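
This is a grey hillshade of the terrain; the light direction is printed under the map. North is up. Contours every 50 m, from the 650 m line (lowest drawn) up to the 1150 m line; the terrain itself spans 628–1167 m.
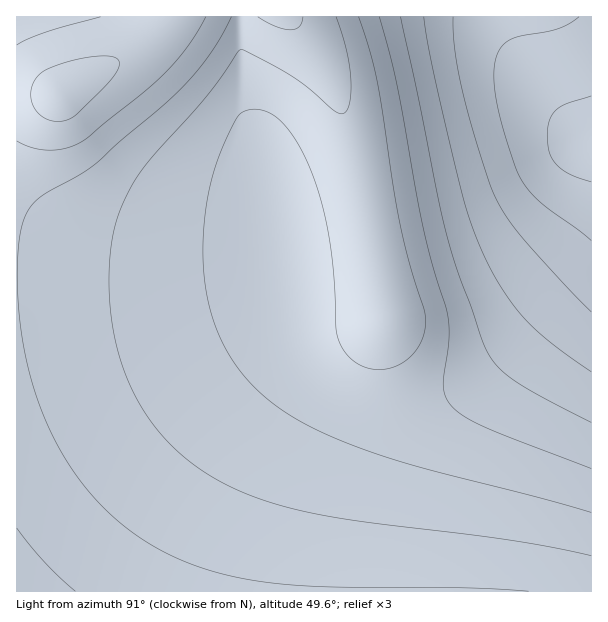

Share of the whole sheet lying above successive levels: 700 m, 94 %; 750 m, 86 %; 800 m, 64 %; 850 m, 39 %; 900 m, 22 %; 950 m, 17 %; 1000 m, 13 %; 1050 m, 9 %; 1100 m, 5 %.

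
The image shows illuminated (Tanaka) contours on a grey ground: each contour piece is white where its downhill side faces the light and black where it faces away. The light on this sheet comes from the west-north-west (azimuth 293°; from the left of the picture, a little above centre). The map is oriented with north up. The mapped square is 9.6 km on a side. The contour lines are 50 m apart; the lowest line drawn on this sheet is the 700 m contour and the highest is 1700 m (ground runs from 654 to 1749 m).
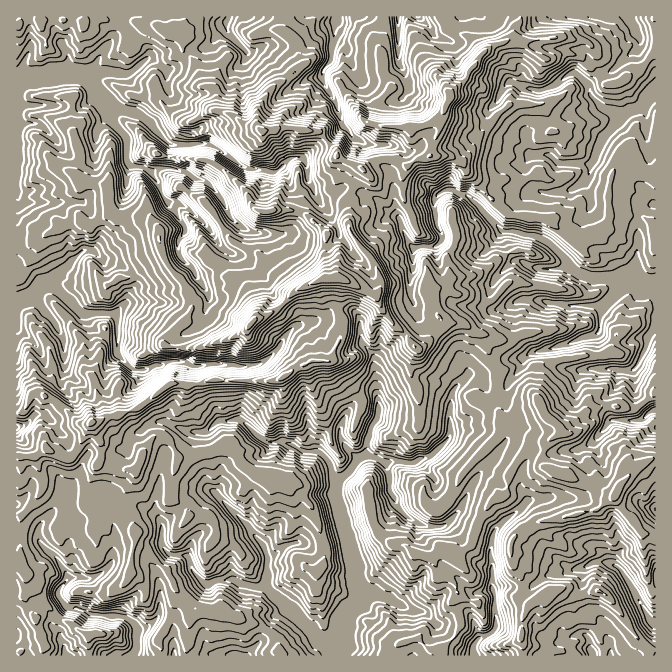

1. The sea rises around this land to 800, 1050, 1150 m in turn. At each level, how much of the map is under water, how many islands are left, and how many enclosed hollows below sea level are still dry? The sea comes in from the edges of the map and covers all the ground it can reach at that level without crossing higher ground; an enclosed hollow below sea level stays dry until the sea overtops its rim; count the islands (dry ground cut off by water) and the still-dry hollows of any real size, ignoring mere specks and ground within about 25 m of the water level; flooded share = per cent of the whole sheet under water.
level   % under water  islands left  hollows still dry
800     18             0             0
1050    64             1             0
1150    80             0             0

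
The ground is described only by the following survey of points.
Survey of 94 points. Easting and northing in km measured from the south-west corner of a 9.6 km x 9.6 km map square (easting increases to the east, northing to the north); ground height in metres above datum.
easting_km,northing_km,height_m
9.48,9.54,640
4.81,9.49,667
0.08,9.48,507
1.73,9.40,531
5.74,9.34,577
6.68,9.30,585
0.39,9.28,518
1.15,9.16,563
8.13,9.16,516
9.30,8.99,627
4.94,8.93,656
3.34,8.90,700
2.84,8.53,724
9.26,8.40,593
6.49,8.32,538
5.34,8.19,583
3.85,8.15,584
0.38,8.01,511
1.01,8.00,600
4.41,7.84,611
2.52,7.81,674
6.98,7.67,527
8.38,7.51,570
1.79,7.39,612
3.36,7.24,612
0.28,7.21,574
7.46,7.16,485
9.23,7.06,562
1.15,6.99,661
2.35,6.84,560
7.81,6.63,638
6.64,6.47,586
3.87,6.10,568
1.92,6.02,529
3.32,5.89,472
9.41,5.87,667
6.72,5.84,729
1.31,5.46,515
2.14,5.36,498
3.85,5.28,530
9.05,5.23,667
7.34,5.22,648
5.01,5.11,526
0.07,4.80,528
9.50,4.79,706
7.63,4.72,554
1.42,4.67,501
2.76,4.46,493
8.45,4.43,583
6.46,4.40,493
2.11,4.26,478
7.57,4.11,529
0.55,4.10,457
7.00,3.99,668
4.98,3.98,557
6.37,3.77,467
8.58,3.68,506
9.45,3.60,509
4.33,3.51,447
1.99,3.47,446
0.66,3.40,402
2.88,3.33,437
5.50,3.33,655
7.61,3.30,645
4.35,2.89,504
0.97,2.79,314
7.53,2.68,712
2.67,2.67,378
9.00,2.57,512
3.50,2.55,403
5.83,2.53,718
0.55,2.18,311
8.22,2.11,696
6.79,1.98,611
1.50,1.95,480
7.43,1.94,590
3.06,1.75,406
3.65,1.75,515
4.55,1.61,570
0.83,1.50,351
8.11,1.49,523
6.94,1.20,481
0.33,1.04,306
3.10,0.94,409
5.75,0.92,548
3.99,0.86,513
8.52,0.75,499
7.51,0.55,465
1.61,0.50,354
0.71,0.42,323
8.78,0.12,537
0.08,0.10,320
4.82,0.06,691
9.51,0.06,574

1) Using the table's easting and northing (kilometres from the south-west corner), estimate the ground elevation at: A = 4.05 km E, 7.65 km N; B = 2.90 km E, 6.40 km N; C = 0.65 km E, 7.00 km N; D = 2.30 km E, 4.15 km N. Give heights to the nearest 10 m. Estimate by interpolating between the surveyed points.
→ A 650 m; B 510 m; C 590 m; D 460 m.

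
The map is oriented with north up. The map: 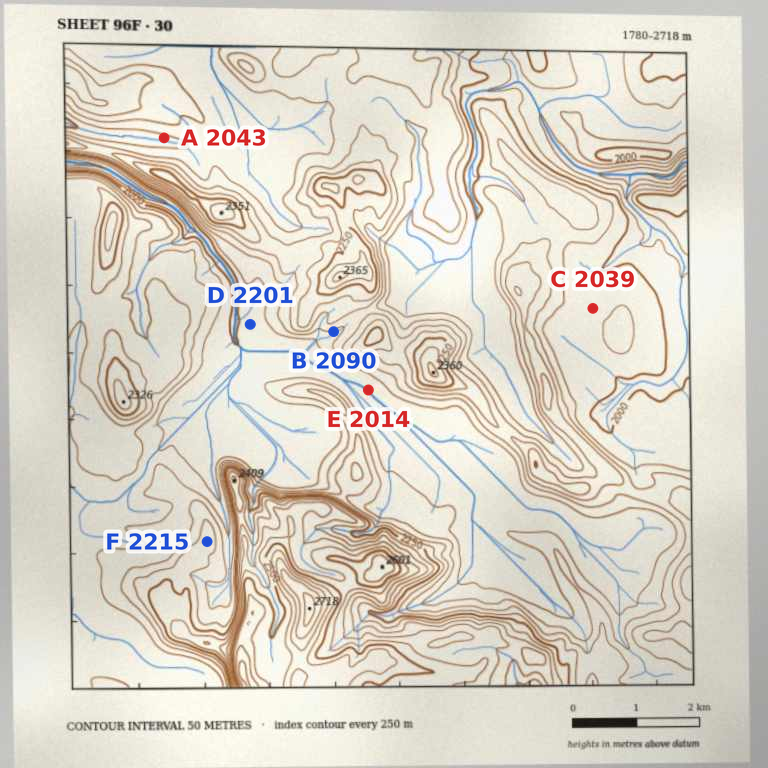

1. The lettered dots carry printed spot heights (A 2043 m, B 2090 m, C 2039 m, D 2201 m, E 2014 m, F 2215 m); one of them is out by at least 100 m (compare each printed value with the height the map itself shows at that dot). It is D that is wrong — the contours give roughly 2026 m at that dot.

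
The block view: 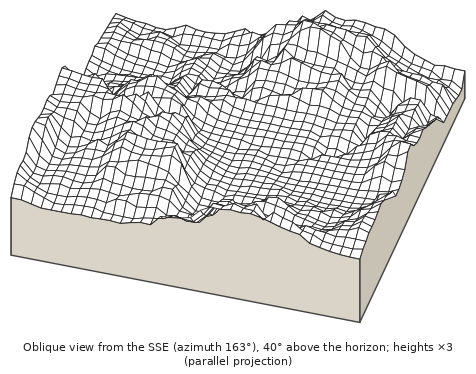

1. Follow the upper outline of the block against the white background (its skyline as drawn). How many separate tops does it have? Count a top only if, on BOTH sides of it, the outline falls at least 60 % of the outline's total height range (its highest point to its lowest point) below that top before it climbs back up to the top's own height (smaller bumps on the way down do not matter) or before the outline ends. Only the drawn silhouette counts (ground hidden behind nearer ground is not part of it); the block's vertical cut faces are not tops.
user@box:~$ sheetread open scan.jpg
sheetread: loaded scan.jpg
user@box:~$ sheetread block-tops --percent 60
0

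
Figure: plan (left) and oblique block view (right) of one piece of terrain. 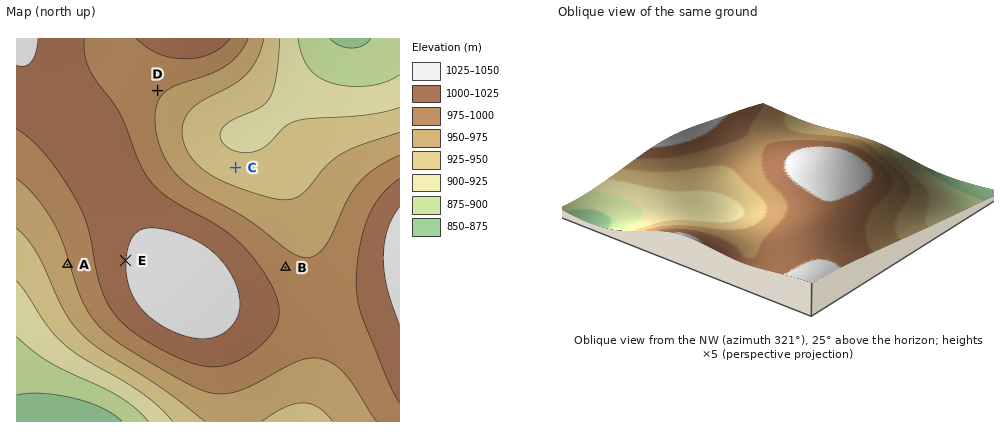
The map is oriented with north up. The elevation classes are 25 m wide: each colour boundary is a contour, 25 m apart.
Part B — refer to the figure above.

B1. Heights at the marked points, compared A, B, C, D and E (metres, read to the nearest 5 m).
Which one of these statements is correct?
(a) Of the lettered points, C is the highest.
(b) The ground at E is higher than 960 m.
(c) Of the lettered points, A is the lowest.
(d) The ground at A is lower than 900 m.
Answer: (b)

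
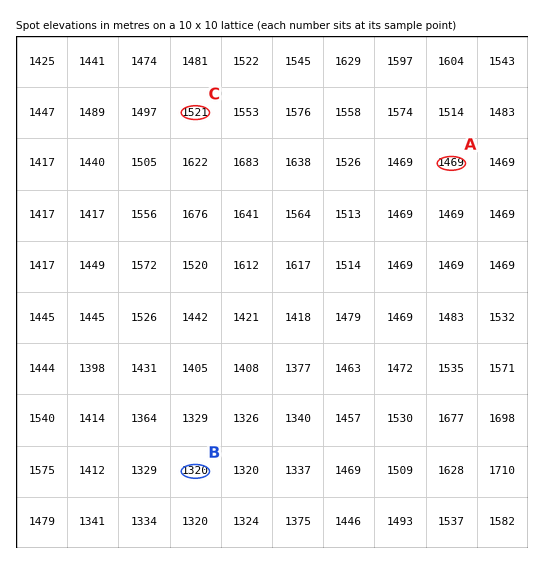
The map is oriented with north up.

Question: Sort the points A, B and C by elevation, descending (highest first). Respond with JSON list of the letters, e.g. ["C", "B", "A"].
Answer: ["C", "A", "B"]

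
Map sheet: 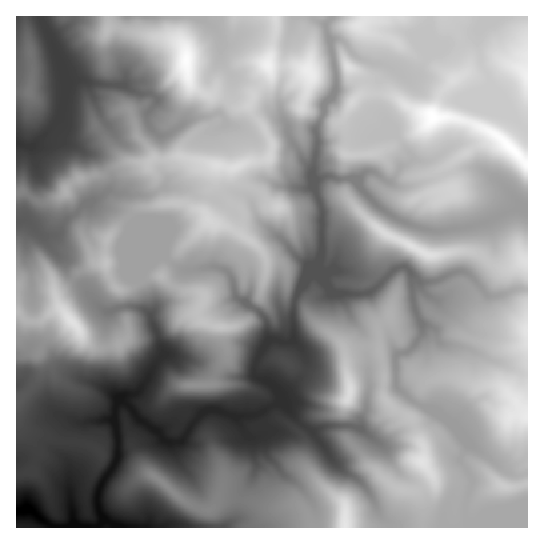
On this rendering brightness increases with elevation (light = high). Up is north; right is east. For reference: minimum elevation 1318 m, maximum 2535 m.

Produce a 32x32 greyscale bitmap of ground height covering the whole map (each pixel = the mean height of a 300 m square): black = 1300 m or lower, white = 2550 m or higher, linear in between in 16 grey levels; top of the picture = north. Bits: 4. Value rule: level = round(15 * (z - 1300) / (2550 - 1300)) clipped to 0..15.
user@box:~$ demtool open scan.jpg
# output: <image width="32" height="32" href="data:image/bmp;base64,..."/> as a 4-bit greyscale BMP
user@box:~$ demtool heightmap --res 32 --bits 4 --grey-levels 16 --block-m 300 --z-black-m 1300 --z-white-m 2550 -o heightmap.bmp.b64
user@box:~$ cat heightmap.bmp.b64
<image width="32" height="32" href="data:image/bmp;base64,Qk12AgAAAAAAAHYAAAAoAAAAIAAAACAAAAABAAQAAAAAAAACAAATCwAAEwsAABAAAAAAAAAAAAAAABEREQAiIiIAMzMzAERERABVVVUAZmZmAHd3dwCIiIgAmZmZAKqqqgC7u7sAzMzMAN3d3QDu7u4A////ABEhISIjRmZ3iZrbmaqqqqoSMiJERXeHeImaypq7qqqqIzIyVWh2d3d4mqibu7qru0QzMjZ2RndmaJdoqry6q6pEM0QlQ0VlRWd1aZnNuqqrRERDIzI0VDNFRYh5vKqavERDMiIjMzMzRFZ3mrupm91UREMiNDMzMzNYuaupmqzdVVVDIjVndUQ0WMuqmqq83VZlREM1Z4dDRFa6qqq7vMx3d3d1M0aIVERHuqmaqqu8iJq5qFRomWREWKqqmZqrvaqsuJhXmrqFVImZqpiaq72qzJeHWKuph2aHeaqImaq8mrqImHmrqIl2ZVZ5iImZq5qpiqmqqqial1VmaHeJmruJiKupqpmZq5dVZneLuqvNd2eqqZqqqruXZmeazLu7vGZomqmZq8u5mXZ5zKmZmqtmd4iaqrzLurl2i6maqqmZd5l4iau7u7u5eKmKvMy6mXWKmImqu8u6l2eYmrvMuppUV4iau7zdy6hoqZqru7q9REVXmbvLu8y4ebu7u7zM7kREZ3mJq7u8qYm7u83M3uxVRGeJiZqru5qau7vO7t3MZkRniHiru8usuby83dzMzHZEVmZ6zMvMvNqszLvMzM1mRFdni+y7zc3bvLu7zMzdZkRoeKztu83M2ru7u7zM3WVGiprN3Lu8y7q8zMu8vM1UVoqqq7qrvMuqzdzLzLvM"/>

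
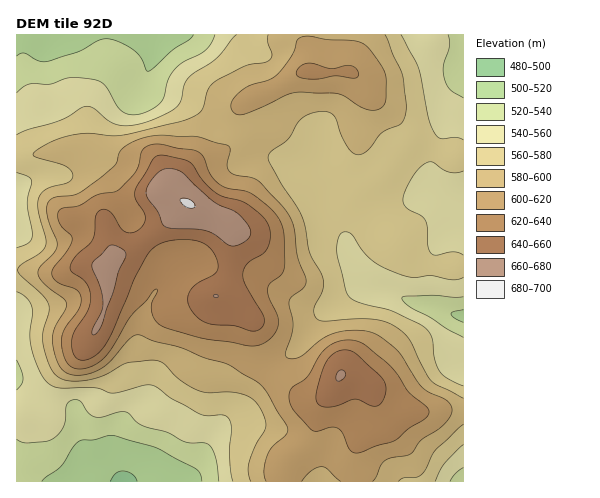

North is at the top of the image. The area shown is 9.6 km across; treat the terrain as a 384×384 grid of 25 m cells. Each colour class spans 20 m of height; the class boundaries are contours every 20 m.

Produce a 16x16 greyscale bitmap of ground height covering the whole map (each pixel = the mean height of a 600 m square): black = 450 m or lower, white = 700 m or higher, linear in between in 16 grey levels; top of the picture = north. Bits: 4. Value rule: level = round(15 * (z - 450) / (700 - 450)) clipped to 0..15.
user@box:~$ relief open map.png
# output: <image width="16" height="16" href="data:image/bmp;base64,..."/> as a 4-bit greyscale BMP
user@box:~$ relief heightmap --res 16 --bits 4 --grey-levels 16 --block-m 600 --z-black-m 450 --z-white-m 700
<image width="16" height="16" href="data:image/bmp;base64,Qk32AAAAAAAAAHYAAAAoAAAAEAAAABAAAAABAAQAAAAAAIAAAAATCwAAEwsAABAAAAAAAAAAAAAAABEREQAiIiIAMzMzAERERABVVVUAZmZmAHd3dwCIiIgAmZmZAKqqqgC7u7sAzMzMAN3d3QDu7u4A////AFRDNEaKmZmGZURFZomqqphmVmZ3ibu7qWd3d4iavMuXabmImamsuYZ5y5q7uomYdXm8q8y6h2ZVis26vLqHZ3d5vMu8yod3dnq7vd3Kd3d2eJrNyqh3d2Z4iay5h3eHd3eHiZmYeIh2ZmZWiZmImHZVVUV4iaqodURERFd4mZhl"/>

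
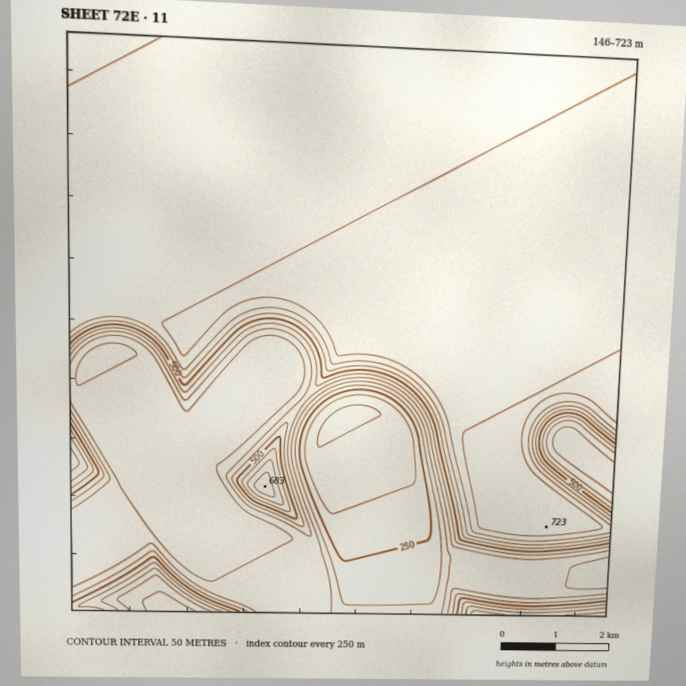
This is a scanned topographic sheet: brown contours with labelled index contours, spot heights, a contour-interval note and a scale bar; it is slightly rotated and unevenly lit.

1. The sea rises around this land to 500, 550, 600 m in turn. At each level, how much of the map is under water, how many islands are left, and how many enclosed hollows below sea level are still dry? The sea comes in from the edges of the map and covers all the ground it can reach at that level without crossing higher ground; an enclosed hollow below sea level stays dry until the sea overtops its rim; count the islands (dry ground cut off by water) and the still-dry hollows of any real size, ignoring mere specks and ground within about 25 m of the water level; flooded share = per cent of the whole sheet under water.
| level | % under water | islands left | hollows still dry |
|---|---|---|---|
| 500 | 34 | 1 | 0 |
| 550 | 37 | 1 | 0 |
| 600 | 40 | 1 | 0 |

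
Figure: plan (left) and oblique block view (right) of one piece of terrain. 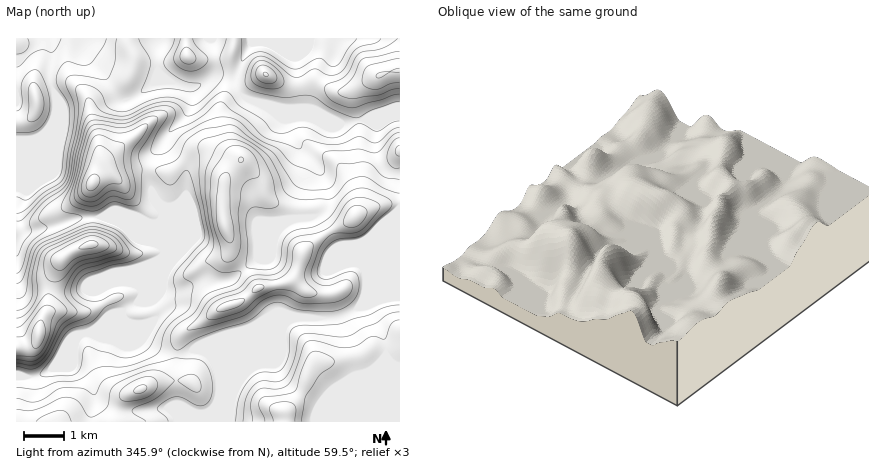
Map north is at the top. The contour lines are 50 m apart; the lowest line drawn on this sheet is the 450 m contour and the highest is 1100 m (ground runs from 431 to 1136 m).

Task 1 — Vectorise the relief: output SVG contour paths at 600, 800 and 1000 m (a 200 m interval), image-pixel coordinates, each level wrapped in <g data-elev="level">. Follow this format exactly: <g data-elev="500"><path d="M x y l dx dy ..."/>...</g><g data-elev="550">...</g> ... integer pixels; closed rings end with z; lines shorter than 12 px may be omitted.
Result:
<g data-elev="600"><path d="M180 38l-6 18 0 4 6 8 10 3 12-3 4-4 2-4-2-4-10-11-3-7"/><path d="M226 38l-6 20 3 14-1 6-14 17-14 10-4 0-14-7-12-1-16 4-20 10-10 0-10-4-6-13-6-6-10-3-8 1-2 4 3 16-1 12-12 62-6 7-18 12-18 20-8 2"/><path d="M357 38l-9 10-8 14-4 4-6 0-8-7-4-1-18 10-4 1-8-2-18-12-8-3-8 1-13 8 0-23"/></g><g data-elev="800"><path d="M87 210l11 0 16-8 18 4 4 0 3-2 2-6 1-28-3-12 0-4 17-30 2-4-2-3-8 0-24 10-26-3-6 1-2 3-8 23-12 47 0 5 4 3z"/><path d="M399 180l-15-3-11-11-7-4-26 1-3 3-2 14-4 8-11 2-16-1-11-5-20-32-23-14-14-11-8-2-24 4-16 11-12 20-17 6-3 4 0 2 4 6 10 7 4-2 10-12 4 0 11 35 6 30-3 6-27 32-2 6 3 10 0 18-15 18-14 24-11 6-12 2-36-11-4 3-3 16-5 8-6 2-24 1-6-3 28-43 6-3 18-6 14-15 12-6 5-3-1-4-6-1-16 8-10 0-9-3-5-8 2-9 8-7 24-9 20-4 12-7 0-2-10-7-12-12-8-5-16-5-8 0-48 21-4 4-3 8-7 38-4 3-6 2"/><path d="M400 138l-4 1-5 5-3 6-1 8 1 4 4 5 4 1 4 0"/><path d="M265 76l3 0 0-2-4-2-1 2z"/><path d="M400 58l-32 8-4 4-2 10 3 6 9 3 6-1 12-5 8 0"/></g><g data-elev="1000"><path d="M71 422l-3-9-8-3-16 6-8 6"/><path d="M122 400l14 1 14-5 7-8 1-4-2-4-4-3-4-1-17 6-11 10-1 4z"/><path d="M16 356l18 1 8-6 7-15 3-16 3-8-1-4-6-3-6 2-10 13-8 15-2 2-6 0"/><path d="M209 320l9-1 22-7 18-14 18-8 14 1 16 6 10-1 1-2-1-2-9-10-2-6 1-6 6-18 0-9-8-1-8 3-3 5-3 18-8 9-8 3-20 0-14 12-18 6-8 4-5 6-2 6 0 4z"/><path d="M400 320l-8 4-8 15-12-2-20 10-12 0-26-6-8 1-3 4-10 32-5 6-10 5-16-1-8 6-3 10 1 18"/><path d="M59 270l5-1 14-11 28-8 3-2 0-4-8-6-10-2-7 2-16 8-14 7-3 5 1 8z"/><path d="M228 242l5 0 1-8-4-24 0-32-1-4-3-1-5 3-3 4-2 36 4 15 4 7z"/><path d="M350 228l8-2 6-6 3-8-3-4-9-2-4 2-3 3-5 13 3 2z"/><path d="M89 190l5-1 5-5 1-6-4-3-4 0-4 5-2 6z"/><path d="M240 162l4-2-2-3-4 2z"/></g>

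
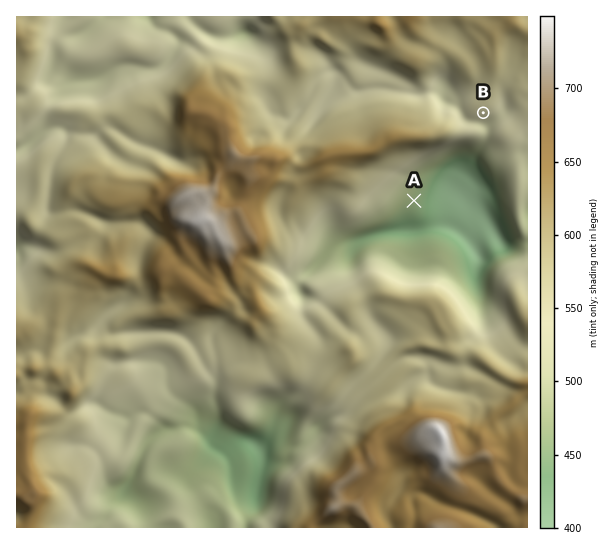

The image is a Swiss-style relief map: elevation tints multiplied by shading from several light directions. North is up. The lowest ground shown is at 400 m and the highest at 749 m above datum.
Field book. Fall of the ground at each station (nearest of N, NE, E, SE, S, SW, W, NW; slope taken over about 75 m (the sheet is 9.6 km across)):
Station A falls SE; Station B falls S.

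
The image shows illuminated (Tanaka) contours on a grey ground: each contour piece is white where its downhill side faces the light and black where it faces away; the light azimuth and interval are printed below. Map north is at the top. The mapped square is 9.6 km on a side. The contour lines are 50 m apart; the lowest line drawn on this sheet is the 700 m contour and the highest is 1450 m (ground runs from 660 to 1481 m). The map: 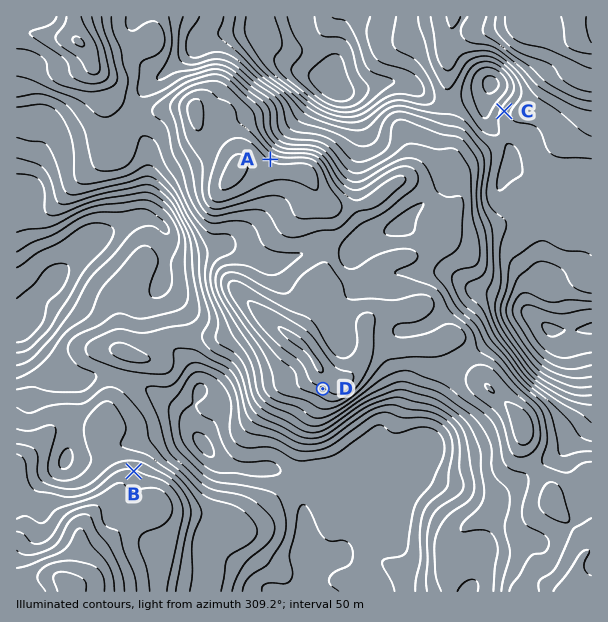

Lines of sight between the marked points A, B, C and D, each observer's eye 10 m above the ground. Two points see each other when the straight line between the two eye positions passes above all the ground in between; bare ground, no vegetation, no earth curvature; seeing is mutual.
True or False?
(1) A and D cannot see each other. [True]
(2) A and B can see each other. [False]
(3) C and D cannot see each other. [True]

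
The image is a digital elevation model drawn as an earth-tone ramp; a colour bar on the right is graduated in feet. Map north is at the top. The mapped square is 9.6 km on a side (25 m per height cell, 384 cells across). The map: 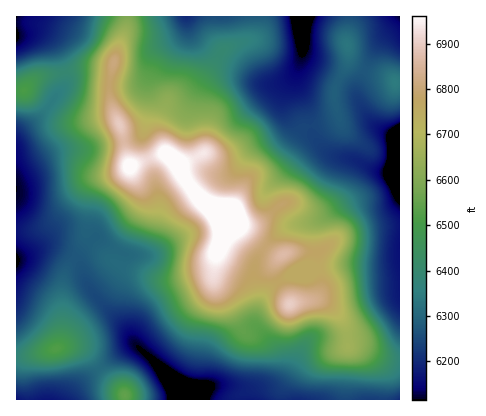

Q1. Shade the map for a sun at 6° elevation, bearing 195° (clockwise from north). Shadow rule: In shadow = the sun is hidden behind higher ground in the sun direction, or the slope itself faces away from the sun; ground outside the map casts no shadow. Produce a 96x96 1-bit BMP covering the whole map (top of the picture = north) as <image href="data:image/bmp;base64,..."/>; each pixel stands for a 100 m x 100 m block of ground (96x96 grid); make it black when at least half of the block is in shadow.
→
<image width="96" height="96" href="data:image/bmp;base64,Qk2+BAAAAAAAAD4AAAAoAAAAYAAAAGAAAAABAAEAAAAAAIAEAAATCwAAEwsAAAIAAAAAAAAA////AAAAAAAAAAAAAAAAAAAAAAAAAAAAAAAAAAAAAAAAAAAAAAAAAAAAAAAAAAAP4AAAAAAAAAAAAAA/4AAAAAAAAAAAAAB/4AAAAAAAAAAAAAB/4AAAAAAAAAAAAAB/4AAAAAAAAAAAAAB/wAAAAAAAAAAAAAA/wAAAAAAAAAAAAAA/wAAAAAAAAAAAAAAfgAAAAAAAAAAAAAAfAAAAAAAAAAAAAAAPAAAAAAAAAAAAAAAAAAAAAAAAAAAAAAAAAAAAAAAAAAAAAAAAAAAAAAAAABgAAAAAAAAAAAAAAHgAAAAAAAAAAAAAAPgAAAAAAAAAAAAAAfwAAAAAAAAAAAAAA/gAAAAAAAAAAAAAA/gAAAAAAAAAAAAAB/gAAAAAAAAAAAAAA/gAAAAAAAAAAAAAA/gAAAAAAAAAAAAAA/AAAAAAAAAAAAAAAeAAAAAAAAAAAAAAAIAAAAAAAAAAAAAAAAAAAAAAAAAAAAAAAAAAAAAAAAAAAAAAAAAAAAAAAAAAAAAAAAAAAAAAAAAAAAAAAAAAAAAAAAAAAAAAAAAAAAAAAAAAAAAAAAAAAAAAAAAAAAAAAAAAAAAAAAAAAAAAAAAAAAAAAAAAAAAAAAAAAAAAAAAAAAAAAAAAAAAAAAAAAB8AAAAAAAAAAAAAAB8AAAAAAAAAAAAAAB8AAAAAAAAAAAAAAAYD8AAAAAAAAAAAAAAD/AAAAAAAAAAAAAAB/gAAAAAAAAAAAAAB/gAAAAAAAAAAOAAA/gAAAAAAAAAAOAAA/gAAAAAAAAAOOAAAfAAAAAAAAAA/kAAAPAAAAAAAAAB/gAB/OAAAAAAAAAD/gD//gAAAAAAAAAD/gH//gAAAAAAAAAB/AD//wAAAAAAAAAAfAD//wAAAAAAAAAACAB//gAAAAAAAAAAAAB//gAAAAAAAAAAAAB//AAAAAAAAAAAAD//+AAAAAAAAAAAAH//8AAAAAAAAAAAAH//4AAAAAAAGAAAAD//wAAAAAAAHAeAAD//wAAAAAAAHA/j8D//gAAAAAAADD//+B/vAAAAAAAAAD//+A/AAAAAAAAAAD//+A+AAAAAAAAAAD///H+AAAAAAAAAAD///f8AAAAAAAAAAD////8AAAAAAAAAYB/v+f4AAAAAAAAA8B/D4f4AAAAAAAAA8AcAgfgAAAAAAAAA8AAAAPgAAAAAAAAA8AAAAPAAAAAAAAAA8AAAPHAAAAAAAAAAcAAAPAAAAAAAAAAAIAAAGAAAAAAAAAAAAAAAAAAAAAAAAAAAAAAAAAAAAAAAAAAAAAAAAAAAAAADAAAAAAAAAAAAAAAD4AAAAAAAAAAAAAAD/AAAAAAAAAAAAAAD/gAAAAAAAAAAAAAD/wAAAAAAAAAAAAAB/gAAAAAAAAAAAAAB/gAAAAAAAAAAAAAAeAAAAAAAAAAAAAAAAAAAAAAAAAAAAAAAAAAAAAAAAAAAAAAAAAAAAAAAAAAAAAAAAAAAAAAAAAAAAAAAAAAAAAAAAAAAAAAAAAAAAAAAAAAAAAAAAAAAAAAAAAAAAAAA="/>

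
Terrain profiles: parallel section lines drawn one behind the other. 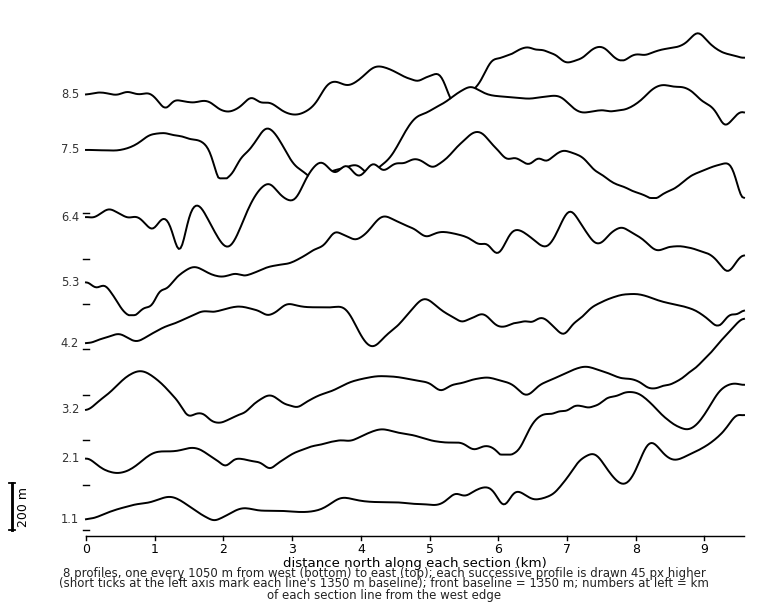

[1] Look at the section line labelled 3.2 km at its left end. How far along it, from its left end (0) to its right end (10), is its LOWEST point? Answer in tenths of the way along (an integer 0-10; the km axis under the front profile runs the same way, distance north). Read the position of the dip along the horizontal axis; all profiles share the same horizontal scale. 2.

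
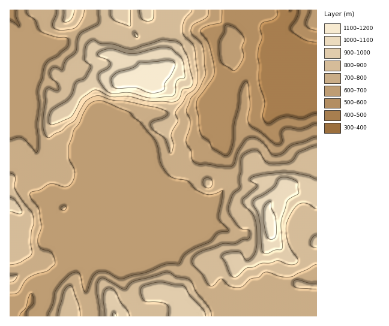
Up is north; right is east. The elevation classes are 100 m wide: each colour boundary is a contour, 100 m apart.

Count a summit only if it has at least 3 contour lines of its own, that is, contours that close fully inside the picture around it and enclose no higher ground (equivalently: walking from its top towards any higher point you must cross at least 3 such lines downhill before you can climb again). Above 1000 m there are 1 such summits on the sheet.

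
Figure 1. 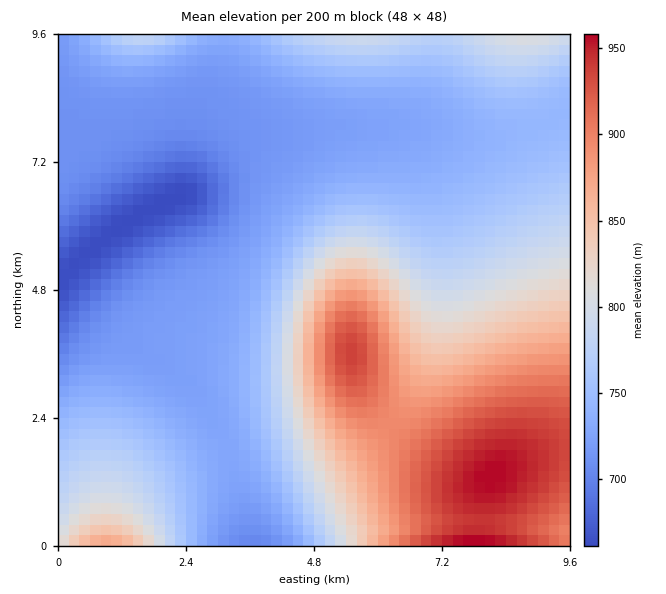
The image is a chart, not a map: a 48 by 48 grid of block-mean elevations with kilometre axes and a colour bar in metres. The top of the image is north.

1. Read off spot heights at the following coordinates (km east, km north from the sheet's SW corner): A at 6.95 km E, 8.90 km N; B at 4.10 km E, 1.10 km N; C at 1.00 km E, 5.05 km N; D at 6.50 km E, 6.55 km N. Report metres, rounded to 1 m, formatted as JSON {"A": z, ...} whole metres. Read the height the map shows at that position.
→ {"A": 746, "B": 742, "C": 688, "D": 744}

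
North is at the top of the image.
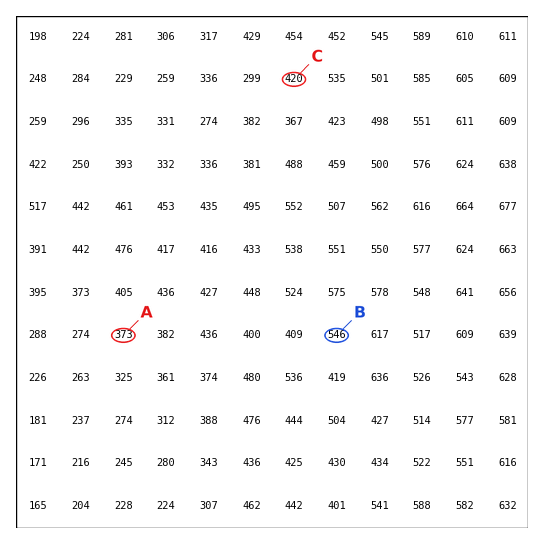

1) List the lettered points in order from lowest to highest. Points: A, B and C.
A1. A C B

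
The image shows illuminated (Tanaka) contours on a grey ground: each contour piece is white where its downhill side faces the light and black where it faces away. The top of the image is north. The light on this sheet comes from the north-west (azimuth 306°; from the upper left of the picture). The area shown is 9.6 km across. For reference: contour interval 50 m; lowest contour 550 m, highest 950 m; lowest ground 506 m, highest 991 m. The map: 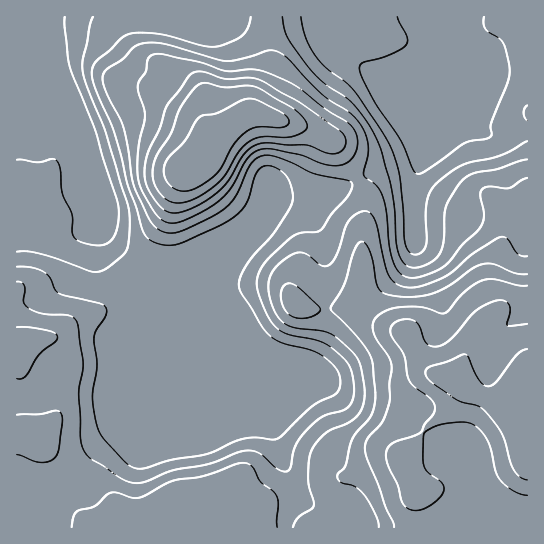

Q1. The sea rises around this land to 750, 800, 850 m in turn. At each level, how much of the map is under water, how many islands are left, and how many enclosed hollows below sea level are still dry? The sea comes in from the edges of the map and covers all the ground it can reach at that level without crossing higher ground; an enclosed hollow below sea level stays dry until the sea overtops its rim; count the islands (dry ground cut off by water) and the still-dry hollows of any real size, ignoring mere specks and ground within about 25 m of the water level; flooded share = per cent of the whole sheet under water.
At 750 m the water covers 65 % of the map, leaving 1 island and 0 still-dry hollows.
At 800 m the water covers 78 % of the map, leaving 1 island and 0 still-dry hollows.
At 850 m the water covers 83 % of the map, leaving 1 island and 0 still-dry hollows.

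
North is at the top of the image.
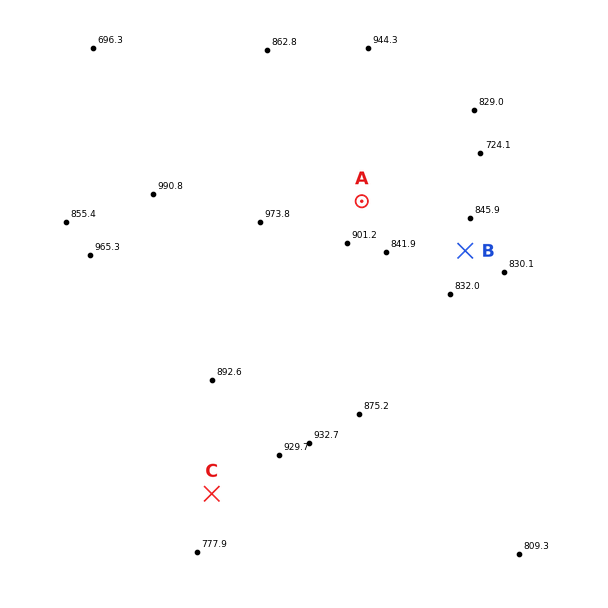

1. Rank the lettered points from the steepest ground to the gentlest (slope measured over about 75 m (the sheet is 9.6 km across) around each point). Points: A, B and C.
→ A C B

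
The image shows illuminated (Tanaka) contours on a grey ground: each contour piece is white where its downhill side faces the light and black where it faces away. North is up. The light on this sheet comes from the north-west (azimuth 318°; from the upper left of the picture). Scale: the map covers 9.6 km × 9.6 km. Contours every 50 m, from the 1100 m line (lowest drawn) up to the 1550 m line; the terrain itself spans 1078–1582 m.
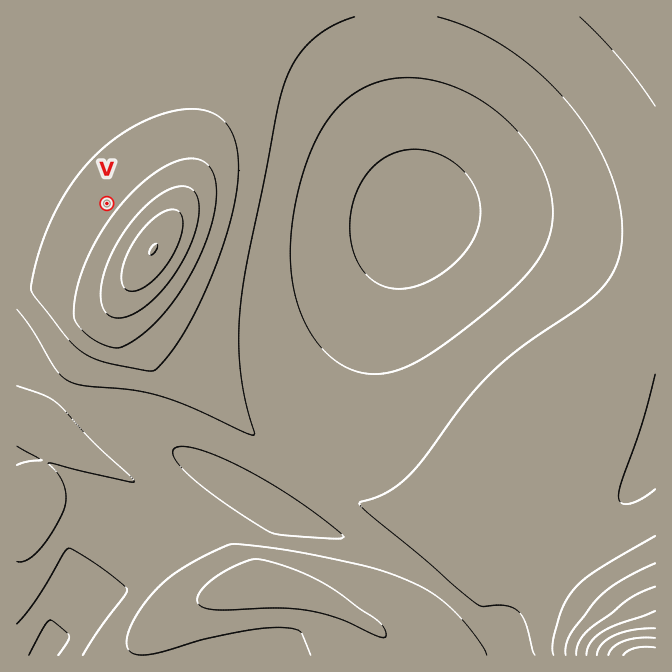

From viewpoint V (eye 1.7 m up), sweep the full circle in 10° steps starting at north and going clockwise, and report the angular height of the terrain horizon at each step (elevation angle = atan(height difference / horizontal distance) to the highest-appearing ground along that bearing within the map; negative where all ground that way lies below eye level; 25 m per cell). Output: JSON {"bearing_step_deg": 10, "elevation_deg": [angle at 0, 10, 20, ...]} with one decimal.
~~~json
{"bearing_step_deg": 10, "elevation_deg": [-0.8, -0.9, -0.9, -0.9, -0.4, 0.6, 1.7, 3.1, 4.7, 6.5, 8.1, 9.4, 10.3, 10.6, 10.3, 9.4, 7.9, 6.1, 4.2, 2.5, 1.3, 0.2, -0.7, -1.3, -1.6, -1.7, -1.9, -1.9, -1.9, -1.9, -1.7, -1.5, -1.3, -1.0, -0.7, -0.7]}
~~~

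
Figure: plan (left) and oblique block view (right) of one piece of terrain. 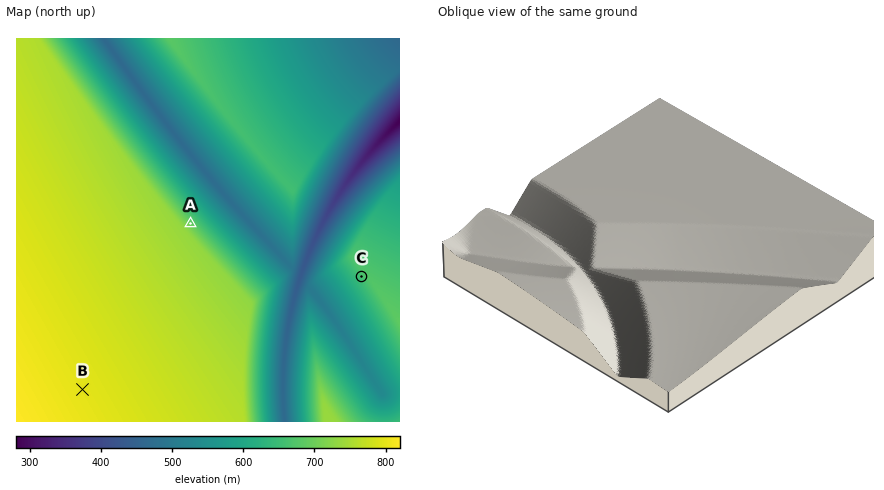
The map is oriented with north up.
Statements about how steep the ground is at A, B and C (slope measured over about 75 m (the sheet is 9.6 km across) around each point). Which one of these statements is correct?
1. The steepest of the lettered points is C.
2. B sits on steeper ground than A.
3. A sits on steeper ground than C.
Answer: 3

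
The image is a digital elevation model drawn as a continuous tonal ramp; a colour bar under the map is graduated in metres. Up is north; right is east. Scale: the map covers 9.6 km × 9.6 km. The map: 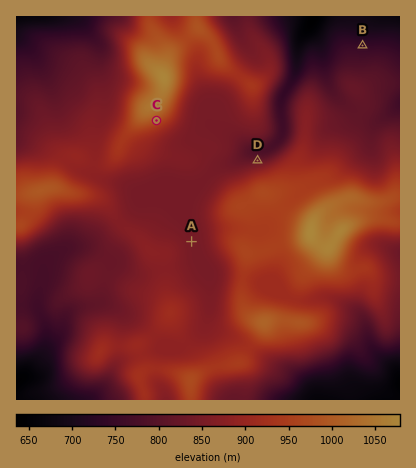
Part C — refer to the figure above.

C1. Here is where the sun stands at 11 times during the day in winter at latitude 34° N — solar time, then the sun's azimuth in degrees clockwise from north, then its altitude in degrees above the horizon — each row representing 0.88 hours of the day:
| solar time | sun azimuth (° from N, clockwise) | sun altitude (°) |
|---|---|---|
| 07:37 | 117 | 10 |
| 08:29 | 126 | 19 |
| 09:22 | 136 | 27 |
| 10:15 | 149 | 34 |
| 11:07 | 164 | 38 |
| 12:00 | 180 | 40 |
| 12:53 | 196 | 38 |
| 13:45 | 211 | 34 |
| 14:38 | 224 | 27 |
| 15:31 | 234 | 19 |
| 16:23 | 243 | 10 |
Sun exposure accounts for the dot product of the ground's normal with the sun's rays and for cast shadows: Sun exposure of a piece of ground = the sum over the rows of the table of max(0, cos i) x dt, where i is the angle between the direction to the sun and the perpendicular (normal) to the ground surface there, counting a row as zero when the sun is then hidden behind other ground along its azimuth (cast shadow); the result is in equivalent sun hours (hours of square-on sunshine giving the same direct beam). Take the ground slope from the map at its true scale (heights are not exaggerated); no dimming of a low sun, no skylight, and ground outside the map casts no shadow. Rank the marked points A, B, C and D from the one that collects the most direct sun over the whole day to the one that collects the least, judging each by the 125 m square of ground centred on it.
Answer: C > A > B > D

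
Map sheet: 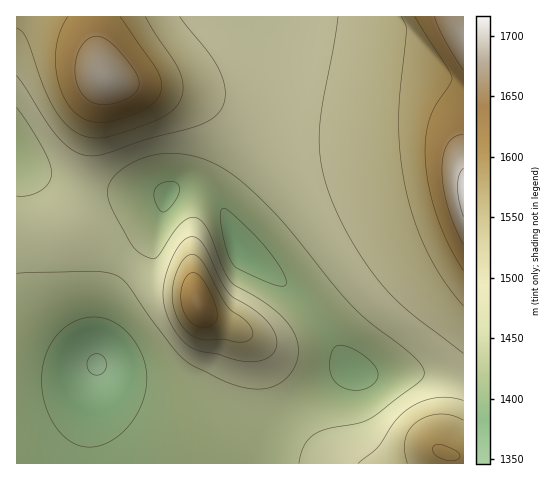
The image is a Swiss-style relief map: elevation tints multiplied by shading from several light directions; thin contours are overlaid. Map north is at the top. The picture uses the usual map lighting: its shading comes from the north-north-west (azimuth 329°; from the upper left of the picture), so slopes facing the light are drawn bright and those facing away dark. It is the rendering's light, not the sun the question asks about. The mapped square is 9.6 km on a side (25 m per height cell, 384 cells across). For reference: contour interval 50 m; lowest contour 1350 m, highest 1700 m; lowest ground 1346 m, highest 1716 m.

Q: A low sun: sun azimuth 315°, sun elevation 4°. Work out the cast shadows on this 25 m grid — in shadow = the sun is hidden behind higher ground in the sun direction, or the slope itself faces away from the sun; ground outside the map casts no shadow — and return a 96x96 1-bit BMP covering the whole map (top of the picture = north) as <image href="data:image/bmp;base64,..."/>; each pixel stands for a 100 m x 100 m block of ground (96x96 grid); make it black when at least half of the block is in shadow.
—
<image width="96" height="96" href="data:image/bmp;base64,Qk2+BAAAAAAAAD4AAAAoAAAAYAAAAGAAAAABAAEAAAAAAIAEAAATCwAAEwsAAAIAAAAAAAAA////AAAAAAAAAAAAAAAAAAAAAAAAAAAAAAAAAAAAAAAAAAAAAAAAAAAAAAAAAAAAAAAAAAAAAAAAAAAAAAAAAAAAAAAAAAAAAAAAAAAAAAAAAAAAAAAAAAAAAAAAAAAAAAAAAAAAAAAAAAAAAAAAAAAAAAAAAAAAAAAAAAAAAAAAAAAAAAAAAAAAAAAAAAAAAAAAAAAAAAAAAAAAAAAAeAAAAAAAAAAAAAAB/AAAAAAAAAAAAAAH/gAAAAAAAAAAAAAf/wAAAAAAAAAAAAA//wAAAAAAAAAAAAD//4AAAAAAAAAAAAP//wAAAAAAAAAAAAf//wAAAAAAAAAAAB///wAAAAAAAAAAAH///gAAAAAAAAAAAP///AAAAAAAAAAAAf//+AAAAAAAAAAAA///8AAAAAAAAAAAA///4AAAAAAAAAAAA///gAAAAAAAAAAAA/8AAAAAAAAAAAAAA/4AAAAAAAAAAAAAAf4AAAAAAAAAAAAAAfwAAAAAAAAAAAAAAfwAAAAAAAAAAAAAAPwAAAAAAAAAAAAAAPwAAAAAAAAAAAAAAPwAAAAAAAAAAAAAAH4AAAAAAAAAAAAAAH4AAAAAAAAAAAAAAH4AAAAAAAAAAAAAAH8AAAAAAAAAAAAAAH8AAAAAAAAAAAAAAH8AAAAAAAAAAAAAAH8AAAAAAAAAAAAAAH8AAAAAAAAAAAAAAH8AAAAAAAAAAAAAAH4AAAAAAAAAAAAAAH4AAAAAAAAAAAAAAH4AAAAAAAAAAAAAAHwAAAAAAAAAAAAAAHwAAAAAAAAAAAAAAHgAAAAAAAAAAAAAAD4AAAAAAAAAAAAAAB8AAAAAAAAAAAAAAB8AAAAAAAAAAAAAAD8AAAAAAAAAAAABwP8AAAAAAAAAAAAH//8AAAAAAAAAAAAf//8AAAAAAAAAAAA///8AAAAAAAAAAAD///8AAAAAAAAAAAP///4AAAAAAAAAAAf///4AAAAAAAAAAA////4AAAAAAAAAAB////wAAAAAAAAAAD////wAAAAAAAAAAH////wAAAAAAAAAAP////gAAAAAAAAAAP////gAAAAAAAAAAf////AAAAAAAAAAAf////AAAAAAAAAAAf///+AAAAAAAAAAAf///+AAAAAAAAAAAf///8AAAAAAAAAAAf///8AAAAAAAAAAAP///4AAAAAAAAAAAP///wAAAAAAAAAAAH///wAAAAAAAAAAAD///gAAAAAAAAAAAB///AAAAAAAAAAAAA//+AAAAAAAAAAAAAP/8AAAAAAAAAAAAAB/4AAAAAAAAAAAAAAHwAAAAAAAAAAAAAAAAAAAAAAAAAAAAAAAAAAAAAAAAAAAAAAAAAAAAAAAAAAAAAAAAAAAAAAAAAAAAAAAAAAAAAAAAAAAAAAAAAAAAAAAAAAAAAAAAAAAAAAAAAAAAAAAAAAAAAAAAAAAAAAAAAAAAAAAAAAAAAAAAAAAAAAAAAAAAAAAAAAAAAAAAAAAAAAAAAAAAAAAAAAAAAAAAAAAAAAAAAAAAAAAAAAAAAAAAAA="/>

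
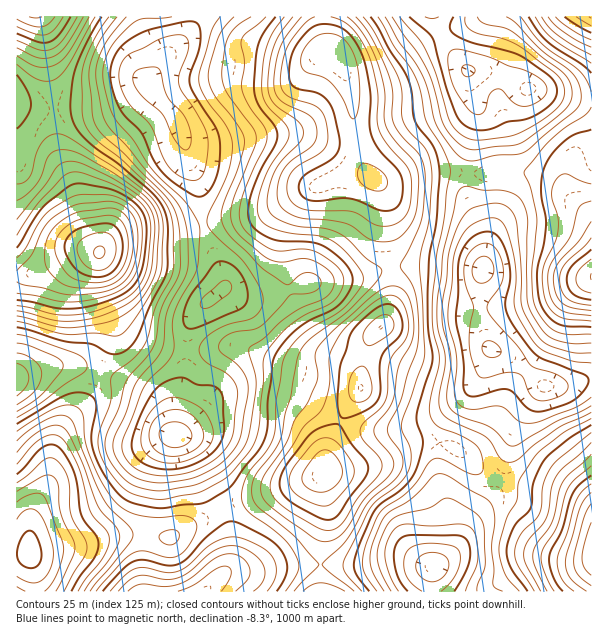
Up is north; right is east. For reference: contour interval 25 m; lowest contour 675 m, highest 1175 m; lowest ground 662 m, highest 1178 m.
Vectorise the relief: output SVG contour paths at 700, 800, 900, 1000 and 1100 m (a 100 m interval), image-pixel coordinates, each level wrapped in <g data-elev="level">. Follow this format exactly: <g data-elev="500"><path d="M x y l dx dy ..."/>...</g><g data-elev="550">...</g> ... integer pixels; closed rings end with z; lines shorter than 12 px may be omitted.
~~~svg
<g data-elev="700"><path d="M428 581l-6-3-5-6-1-6 1-6 5-5 6-2 9 0 7 2 3 3 2 5-3 10-9 8z"/><path d="M170 456l-10-3-7-6-4-9 1-9 4-9 8-7 9-3 11 0 9 4 7 8 5 9 0 9-5 7-7 5-11 4z"/><path d="M489 357l-5-3-2-6 1-5 5-2 8 3 5 7-3 5z"/><path d="M479 283l-6-7 0-10 6-8 7-1 6 6 1 10-5 8-5 2z"/><path d="M183 149l-9-10-12-25-18-16-9-11-2-10 4-7 16-3 5 1 2 3 7 25 16 18 6 14 2 9 0 7-3 5z"/><path d="M465 76l-3-4 1-6 5-1 6 3 1 3-1 3-4 2z"/></g><g data-elev="800"><path d="M128 591l6-4 7-3 24 3 15-3 12-7 23-19 7-3 8-1 7 1 6 3 5 6 2 6-2 9-12 12"/><path d="M391 591l-10-19-4-15 2-14 8-18 5-5 6-4 30-8 15-9 4-1 8 2 19 12 6 6 3 6 2 40-7 20-1 7"/><path d="M591 406l-12 6-23 10-37 22-6 2-6-2-16-16-31-12-7-4-4-5-2-12 4-38-8-31-1-23 8-55 9-24 9-13 9-5 18-3 9 2 7 5 4 6 2 8 4 45 0 33 6 16 12 19 9 8 25 8 18 0"/><path d="M17 353l9 2 8 5 6 6 2 8-2 9-5 7-18 15"/><path d="M234 17l-10 10-5 9-11 38 1 9 4 10 26 33 5 14 0 9-6 19-16 39-1 9 2 8 8 13 29 29 24 17 6 1 10-9 8-3 10 4 2 3 1 5-3 5-6 3-22 3-22 25-9 7-7 3-21 3-10 8-2 6 1 4 19 15 6 9 3 8 0 13-9 45-6 9-7 9-17 12-20 8-28 4-18-3-12-5-13-14-5-14 1-10 11-23 10-30 21-25 6-9 2-9 3-29 4-10 14-26 3-13-1-33-3-14-5-10-7-9-25-26-19-24-17-18-6-7-3-9-6-35 1-15 10-22 19-24"/><path d="M477 17l3 4 5 3 19 4 9 4 29 25 21 15 8 12 1 14-6 10-21 18-20 15-7 3-45 6-9-3-9-7-8-9-5-9-9-36-7-18-9-15-25-36"/></g><g data-elev="900"><path d="M96 591l26-29 12-9 10-2 26 7 10-3 7-7 7-11 3-9-1-6-5-4-6-2-27 2-20-3-10-4-11-7-13-18-11-22-8-23-2-26-3-5-4-3-8-2-12 3-39 23"/><path d="M362 591l-17-19-2-6 1-6 27-53 7-7 23-18 7-9 3-9-1-15-7-17-2-7 24-69-5-93 1-12 8-32 3-42-1-15-4-10-5-8-13-13-6-11-1-7 0-23-5-15-23-43-11-15"/><path d="M591 433l-33 26-7 9-8 17-1 21-2 7-4 6-14 13-6 11-1 9 1 9 18 30"/><path d="M17 321l48 13 31-1 18 3 8-2 7-8 11-14 19-34 3-12 1-36-1-11-2-9-5-9-7-7-34-27-42-27-10-6-9 0-9 6-7 12-7 24-6 6-7 2"/><path d="M591 184l-10-3-15-7-6 2-6 7-2 12 6 21 0 15-3 11-11 22-2 14 3 22 9 13 12 6 25 2"/><path d="M17 64l13 11 9 5 9 1 8-2 6-5 7-10 26-47"/><path d="M284 17l-11 15-6 15-4 15-1 25 1 9 3 7 20 22 3 6 0 4-3 8-14 21-8 15-6 21 0 15 6 9 11 5 16 4 29 3 13 5 11 9 10 11 7 11 2 7-4 11-15 18-9 7-30 17-11 10-7 11-5 10-6 36-1 29-2 10-7 14-17 21-6 15-1 12 4 9 6 6 18 12 14 12 7 9 6 10 2 8-1 6-13 19"/><path d="M535 17l8 12 9 9 39 25"/></g><g data-elev="1000"><path d="M71 591l9-15 14-18 5-13-3-9-11-14-4-7-4-33-5-15-12-18-4-4-6 0-11 5-22 24"/><path d="M323 519l9 0 6-4 26-36 4-9 0-5-3-6-13-15-11-18-5-2-15 3-12 8-23 30-6 15 1 11 7 9 12 8z"/><path d="M591 475l-12 10-6 9-11 36-12 24-1 9 3 10 5 11 6 7"/><path d="M341 417l7 1 17-7 9-6 5-7 2-8-1-22 1-11 5-7 13-14 3-7 0-8-2-7-4-6-4-3-8-1-9 5-17 15-8 11-11 36-2 33 2 9z"/><path d="M17 300l15 2 24 6 18 1 24-5 25-10 12-10 7-14 4-28 0-21-3-8-5-7-16-12-17-6-22-4-8 0-9 4-24 20-25 40"/><path d="M591 249l-19 17-4 6-1 7 2 9 4 6 8 4 10 2"/><path d="M380 210l10 0 8-4 4-9 1-14-4-12-20-21-8-15-2-12 1-31-6-33-8-17-11-12-13-5-15 0-11 7-12 17-4 14-1 17 6 7 23 6 11 9 6 14 4 21 1 9-3 7-5 6-29 18-4 6 0 8 4 6 6 3 9 1 23-3 9 1z"/><path d="M17 33l21 9 10 0 11-7 12-18"/><path d="M565 17l26 16"/></g><g data-elev="1100"><path d="M17 576l13 7 6 0 5-2 4-4 5-7 3-16-1-11-5-15-9-16-5-3-6 0-6 4-4 6"/><path d="M591 522l-7 23-2 13 2 9 7 8"/><path d="M88 282l13 0 10-3 8-6 6-10 3-14 0-13-5-12-7-7-11-2-28 5-13 8-8 11-1 6 0 7 9 18 10 9z"/></g>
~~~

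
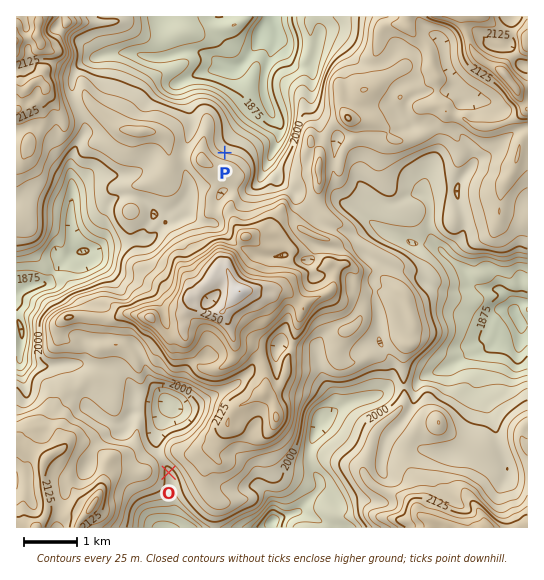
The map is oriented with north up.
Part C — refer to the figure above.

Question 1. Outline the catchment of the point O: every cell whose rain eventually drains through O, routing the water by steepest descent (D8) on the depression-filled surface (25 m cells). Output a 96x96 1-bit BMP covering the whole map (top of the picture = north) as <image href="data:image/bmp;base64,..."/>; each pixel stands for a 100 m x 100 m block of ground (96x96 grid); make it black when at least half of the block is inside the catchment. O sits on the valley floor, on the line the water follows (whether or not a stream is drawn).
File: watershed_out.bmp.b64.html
<image width="96" height="96" href="data:image/bmp;base64,Qk2+BAAAAAAAAD4AAAAoAAAAYAAAAGAAAAABAAEAAAAAAIAEAAATCwAAEwsAAAIAAAAAAAAA////AAAAAAAAAAAAAAAAAAAAAAAAAAAAAAAAAAAAAAAACAAAAAAAAAAAAAAD/AAAAAAAAAAAAAAD/gAAAAAAAAAAAAAD/gAAAAAAAAAAAAAH/wAAAAAAAAAAAAAH/wAAAAAAAAAAAAAH/wAAAAAAAAAAAAAH/4AAAAAAAAAAAAAH///wAAAAAAAAAAAH///4AAAAAAAAAAAH///8AAAAAAAAAAAH///+AAAAAAAAAAAf////wAAAAAAAAAD/////+AAAAAAAAAB//////AAAAAAAAAA//////gAAAAAAAAAf/////wAAAAAAAAAP/////wAAAAAAAAAH/////wAAAAAAAAAD/////wAAAAAAAAAB/////4AAAAAAAAAA/////+AAAAAAAAAA//////gAAAAAAAAAf/////wAAAAAAAAAH/////4AAAAAAAAAD/////4AAAAAAAAAA/////4AAAAAAAAAAf////4AAAAAAAAAAf////4AAAAAAAAAAf////wAAAAAAAAAAf////wAAAAAAAAAAP////gAAAAAAAAAAB///4AAAAAAAAAAAB///4AAAAAAAAAAAB/x/wAAAAAAAAAAAB/h/wAAAAAAAAAAAB/B/wAAAAAAAAAAAB+B/gAAAAAAAAAAAAAA/gAAAAAAAAAAAAAAfwAAAAAAAAAAAAAAfwAAAAAAAAAAAAAAf4AAAAAAAAAAAAAAP4AAAAAAAAAAAAAAH4AAAAAAAAAAAAAADwAAAAAAAAAAAAAABwAAAAAAAAAAAAAAAAAAAAAAAAAAAAAAAAAAAAAAAAAAAAAAAAAAAAAAAAAAAAAAAAAAAAAAAAAAAAAAAAAAAAAAAAAAAAAAAAAAAAAAAAAAAAAAAAAAAAAAAAAAAAAAAAAAAAAAAAAAAAAAAAAAAAAAAAAAAAAAAAAAAAAAAAAAAAAAAAAAAAAAAAAAAAAAAAAAAAAAAAAAAAAAAAAAAAAAAAAAAAAAAAAAAAAAAAAAAAAAAAAAAAAAAAAAAAAAAAAAAAAAAAAAAAAAAAAAAAAAAAAAAAAAAAAAAAAAAAAAAAAAAAAAAAAAAAAAAAAAAAAAAAAAAAAAAAAAAAAAAAAAAAAAAAAAAAAAAAAAAAAAAAAAAAAAAAAAAAAAAAAAAAAAAAAAAAAAAAAAAAAAAAAAAAAAAAAAAAAAAAAAAAAAAAAAAAAAAAAAAAAAAAAAAAAAAAAAAAAAAAAAAAAAAAAAAAAAAAAAAAAAAAAAAAAAAAAAAAAAAAAAAAAAAAAAAAAAAAAAAAAAAAAAAAAAAAAAAAAAAAAAAAAAAAAAAAAAAAAAAAAAAAAAAAAAAAAAAAAAAAAAAAAAAAAAAAAAAAAAAAAAAAAAAAAAAAAAAAAAAAAAAAAAAAAAAAAAAAAAAAAAAAAAAAAAAAAAAAAAAAAAAAAAAAAAAAAAAAAAAAAAAAAAAAAAAAAAAAAAAAAAAAAAAAAAAAAAAAAAAAAAAAAAAAAAAAAAAAAAAAAAAAAAAAAAAAAAAAAAAAAAAAAAAAAAAAAAAAA="/>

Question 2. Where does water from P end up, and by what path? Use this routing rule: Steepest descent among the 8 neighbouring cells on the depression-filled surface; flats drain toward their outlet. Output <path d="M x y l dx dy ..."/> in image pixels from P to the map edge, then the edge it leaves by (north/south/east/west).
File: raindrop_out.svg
<path d="M225 153l0-4 41-42 3 0-3-6-1-10-2-1 0-11 2-1 1-11 1-1 4-15 3-5 1-11 2-1 0-4-4-9 0-4"/>
exit: north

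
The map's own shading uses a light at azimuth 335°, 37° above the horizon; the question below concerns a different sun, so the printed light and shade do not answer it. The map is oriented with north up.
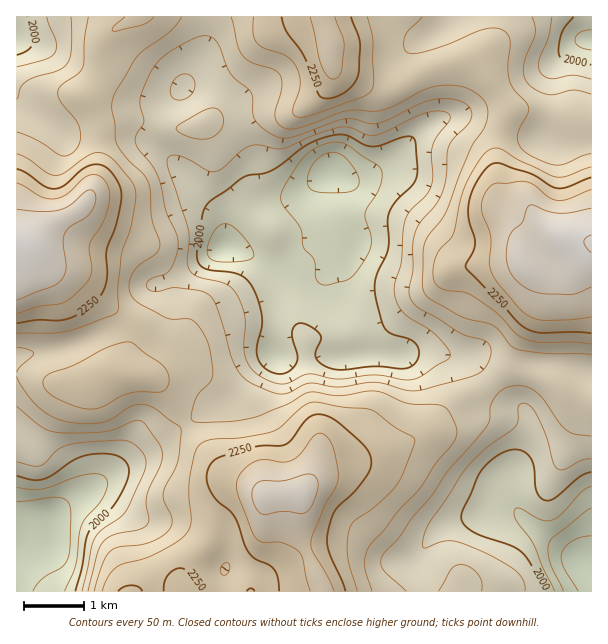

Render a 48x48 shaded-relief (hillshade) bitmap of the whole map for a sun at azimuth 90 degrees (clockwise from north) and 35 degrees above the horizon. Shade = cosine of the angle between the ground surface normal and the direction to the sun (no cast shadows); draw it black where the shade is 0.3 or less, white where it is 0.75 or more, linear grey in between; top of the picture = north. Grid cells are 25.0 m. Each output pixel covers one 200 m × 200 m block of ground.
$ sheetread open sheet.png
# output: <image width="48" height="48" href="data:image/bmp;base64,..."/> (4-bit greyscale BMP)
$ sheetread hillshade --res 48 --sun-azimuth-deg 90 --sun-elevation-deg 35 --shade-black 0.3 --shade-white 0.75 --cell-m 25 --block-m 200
<image width="48" height="48" href="data:image/bmp;base64,Qk32BAAAAAAAAHYAAAAoAAAAMAAAADAAAAABAAQAAAAAAIAEAAATCwAAEwsAABAAAAAAAAAAAAAAABEREQAiIiIAMzMzAERERABVVVUAZmZmAHd3dwCIiIgAmZmZAKqqqgC7u7sAzMzMAN3d3QDu7u4A////AHd2EAJpmYmsuHiYdnrv/cupiJmru87/23d2EAJoiImsuXiHdnzv7supd4mrvN//yoiGEAJoh3iruXeHd53u7typd4q7vN/+uYmWEAN4dmeKumV4iL3t3dy6iJq7u9/9uZmWEAR4dlVoqVR5ms7czM3Mqau6q83MupqmISRndlVXmEN5ms7su83dy7u6q7qsy6qWRERFZVVWhzN5ms/su8zd3My6qoiszJqYd2QzRFZmdkR5mc7su7zN3dy6qXes3ImqmHVDI1ZVZkWJmb3cy7zN3t3LqGac3Hi8updTM0VFZ2aJiKzcu7zM3u3bqGZ6zIm8uph1Q0RFd3eJh5vMu7zMzd7cqGVpu5m7uph2VURFeHeJhnrMuru7zN3cuXZompmaqZmHZlVWiIeIZWrMu7uqvN3cuodniYh4iJqpdmeIiYh3VGnMuqqprMzMy5dWiWZneJvLhnmqmZiHVWm7qqqpq8u7zKZWiVVniJvLl4q6qZmYZXmpmqupmru7y4VHmUVoiJqqmau6qqqqdXmXeaupiJqrunVomVZ4iImZqsy6q7zKdXqXaKqXeIiZmYeKqnd4iIiaq8u6vN7adpqoeJmGaId3iZiaqoiId3iaq7qrze/qZqupmZl2Z4d2eJmZmYmZmHiaqqqrze7ZZ6upmZmGZ3d2VniJiJmZqpiJq6qr3d7ZeKqpmYiHZmeGRFeJiJmZq7qau6mrzd3aiaqZiHdmZWeGM1eZmbqavLu7u6mbzM3amaqYh2VVZnh1M2iZqrqqvM3typmbzM3KmqmYdlREV4hkNXiZqqqrzN7/ypqqu83KmqmYdVQzRodURnmZmqqrzN7+y7zLqru6mZmZdVUxJYdlVoqYmaq7zN7ty87+uZmZmZmZhVQhJXdUVpqIiKq8zN7cu9//2XeJqpmqhkMRNnZUR5l3iKq8zN3tzN//2WaKu5mqlkMiRmVEV5d4mZqru87t3d7uyXeKu5mahlQ0RURFZ4eJmZmZmt7+3u7duZmaupmZhlVVQyJGd4mZiKqXaM/+7u3Luqqru5mZdmZVQhFHh4u4d8y3Nb7+7/26q6qrzLqYdmZlQhA3iKzIZsy3NJ3u7+yYq7qr3cuXZmdlMyEmmby4Zcy5VIzt3tqIm7qb3tuWVohkM0M2q8yoZru6dYvdzLmIm7qZzduFV5l0NFRHrMuYeKu6dovdupiJq7qIrMuVV6qGRFVXrcqIiKqpZovcuZiJq6hmerunaLu5ZVVWnMqHiaqXZ5vMupiIqpdlaKu5eKzLl2VFi8uImZh2aKzMy6l3mpdlRoq6mavMqXZVi8uYmod2ebvMzLqHiYh1VFesy6u7qYdnrMuYmnd2aJq83LqHd4h2VDWc3bqqqZiJzdyYmnd2Vom8zMqYdneHUyWd7sqYmZmb3u25mnd1RHmrzMuYdVZ3ZDat7sqYiImbze7bqmZkM2mru8updVV3ZVet7tuqmHiazN7uy1VVQ1iaq8u5dlVndmi97su7qYeJu87+22VVVFeJq8y6hlVnZnnO7bqrupiIms3dyw=="/>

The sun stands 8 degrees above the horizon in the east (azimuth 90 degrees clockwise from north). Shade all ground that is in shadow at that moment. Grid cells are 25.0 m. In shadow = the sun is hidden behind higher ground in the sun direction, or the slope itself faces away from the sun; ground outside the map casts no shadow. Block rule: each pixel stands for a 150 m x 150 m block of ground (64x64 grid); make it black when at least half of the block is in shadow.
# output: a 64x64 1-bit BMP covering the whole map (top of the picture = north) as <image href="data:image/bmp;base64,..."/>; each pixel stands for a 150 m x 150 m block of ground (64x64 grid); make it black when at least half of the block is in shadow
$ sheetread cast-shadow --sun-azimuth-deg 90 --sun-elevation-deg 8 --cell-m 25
<image width="64" height="64" href="data:image/bmp;base64,Qk0+AgAAAAAAAD4AAAAoAAAAQAAAAEAAAAABAAEAAAAAAAACAAATCwAAEwsAAAIAAAAAAAAA////AAAAAAD/4AAAAAAAAP/gAAAAAAAA/+AAAAAAAAD/4AAAAAAAAP/gAMAAAAAA/8AB4AAAAAD/wOHgAAAAAD/h8+AAAAAAH/Hj4AAAAAAf/4/gAAAAAA//n+AAAAAAA/+7wAAAAMAB//jAAAAAwAD/+AAAAADgAH/4AAAAAGAAP/gAAAAAIAAD8AMAAAAAAAAAB4AAABAAAAAPgAAAMAAAAAcAAABw4AAABwAAAPDgAAADAAAA8MAAAAMAAAAAAAAAAwAAAAAAAAACAAAAAAAAAAYADAAAAAAABgAMAAAAAAACAAAOAAAAAAAAAB8AAAAAAAAAH4AAAAAAAAA/gAAAAAAA8D8AAAAAAAf4fwAAAAAAD/w+AAAAAAA//j4AAAAAAD/+PgAAAAAAP/4+AAAAAAAf/v4AAAAAAB///gAAAAAAD//8AAAAAAAP//gAAAAAAB//8AAAAAAAP//wAAQAAAA///AADgAAAH//8AAfAAAAf//wAA8AAAA///gABwAAAB//+AADAAAADH/wAAMAAAAOP/AAAwAAAAwPgAACAAAYAAPwAAAAADwAAfgAAAAAPgAA+AAAAAA/AAAwAAAAAB/AAAAAAAAAP8AAAAAAAAA/wAAAAA4AAB/AAAAAfwADj8AAAAD/AAPDwAAAAP+AA8AAAAAA/4ADwAAAAAD/gADgAAAAAA=="/>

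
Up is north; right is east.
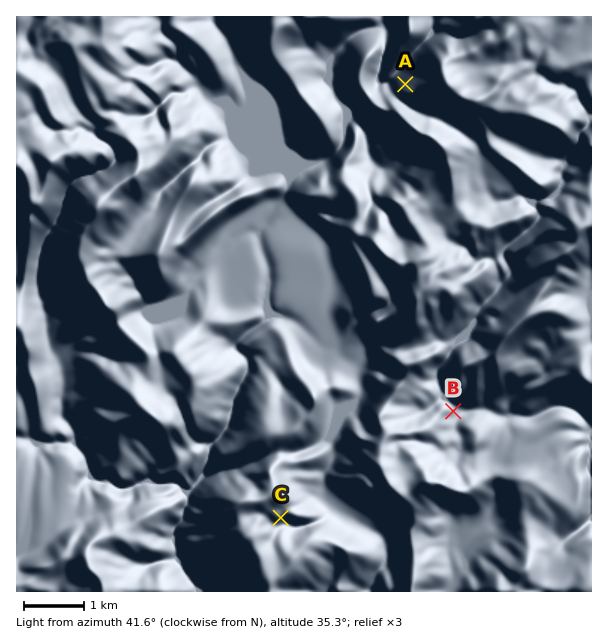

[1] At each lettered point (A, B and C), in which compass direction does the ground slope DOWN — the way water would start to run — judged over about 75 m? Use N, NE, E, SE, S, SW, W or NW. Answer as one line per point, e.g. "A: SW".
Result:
A: NW
B: E
C: SE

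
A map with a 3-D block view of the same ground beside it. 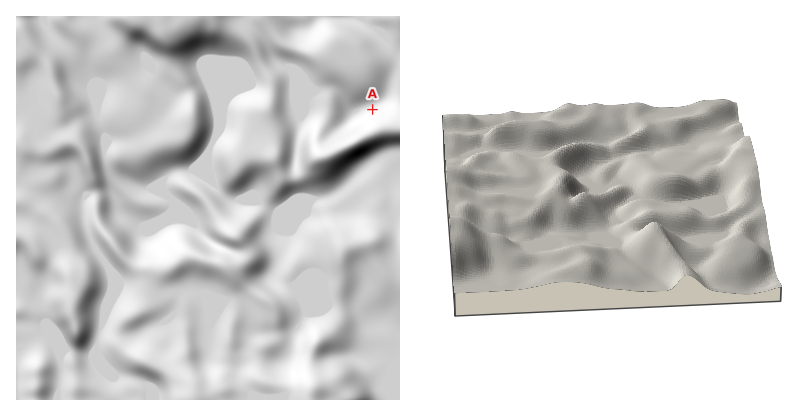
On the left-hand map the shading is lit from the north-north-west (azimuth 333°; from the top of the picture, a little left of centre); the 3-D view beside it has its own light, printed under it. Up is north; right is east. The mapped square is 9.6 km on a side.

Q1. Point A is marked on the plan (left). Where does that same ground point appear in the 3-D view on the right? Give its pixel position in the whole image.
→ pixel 700 277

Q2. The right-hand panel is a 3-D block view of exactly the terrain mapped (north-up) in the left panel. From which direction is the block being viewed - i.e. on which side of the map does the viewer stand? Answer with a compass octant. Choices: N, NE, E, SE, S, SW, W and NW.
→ E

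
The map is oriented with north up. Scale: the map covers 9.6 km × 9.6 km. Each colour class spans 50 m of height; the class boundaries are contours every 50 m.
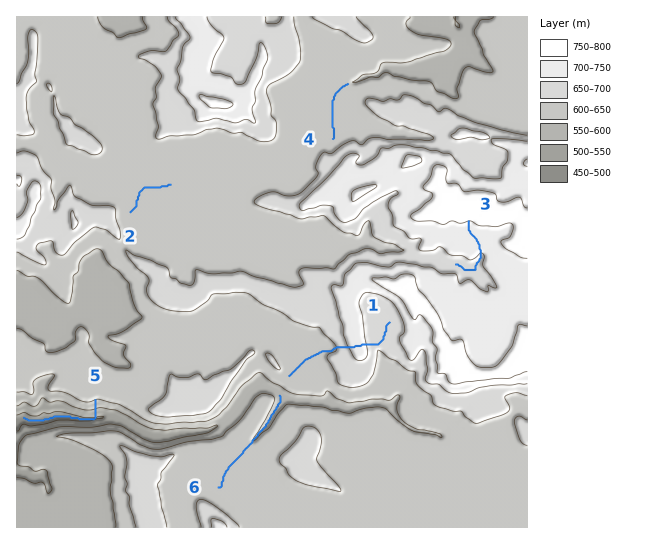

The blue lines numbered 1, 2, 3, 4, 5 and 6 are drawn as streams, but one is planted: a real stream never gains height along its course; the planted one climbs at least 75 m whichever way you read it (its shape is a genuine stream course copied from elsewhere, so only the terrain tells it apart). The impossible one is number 1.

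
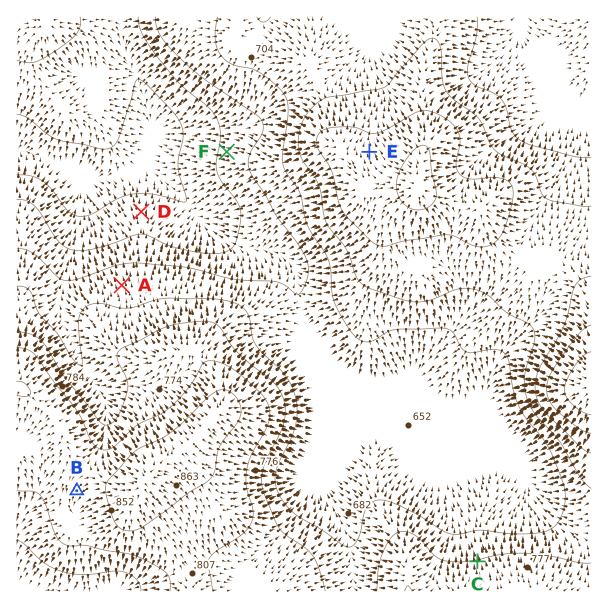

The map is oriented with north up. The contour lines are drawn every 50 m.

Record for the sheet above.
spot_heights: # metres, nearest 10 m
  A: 690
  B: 820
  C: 750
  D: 580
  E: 820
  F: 610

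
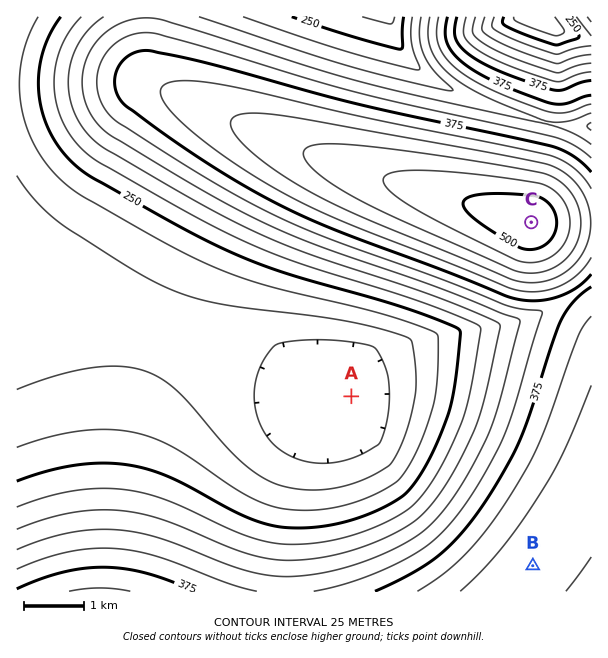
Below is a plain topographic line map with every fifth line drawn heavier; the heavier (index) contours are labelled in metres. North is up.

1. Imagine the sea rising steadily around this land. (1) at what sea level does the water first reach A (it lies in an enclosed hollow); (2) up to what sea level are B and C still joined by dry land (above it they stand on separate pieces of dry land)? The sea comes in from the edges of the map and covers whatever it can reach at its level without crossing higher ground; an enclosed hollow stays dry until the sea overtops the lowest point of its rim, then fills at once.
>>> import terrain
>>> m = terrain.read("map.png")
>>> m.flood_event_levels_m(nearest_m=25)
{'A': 200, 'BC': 375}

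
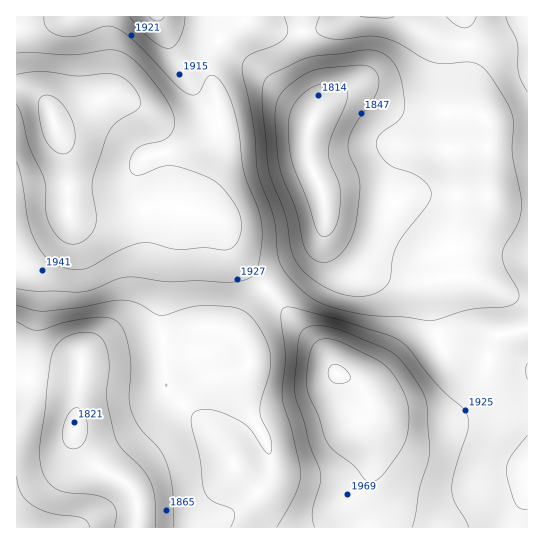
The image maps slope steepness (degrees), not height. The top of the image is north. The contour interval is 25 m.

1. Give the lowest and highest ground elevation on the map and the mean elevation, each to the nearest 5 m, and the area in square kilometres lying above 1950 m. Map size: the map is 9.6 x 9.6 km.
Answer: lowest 1805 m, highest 2010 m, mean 1910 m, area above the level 19.2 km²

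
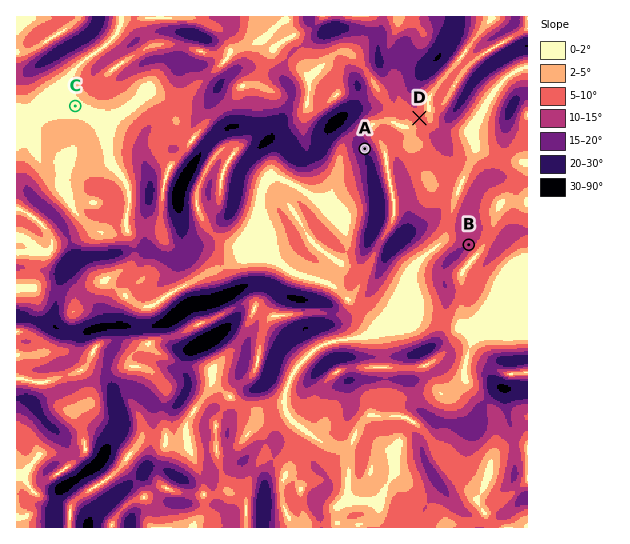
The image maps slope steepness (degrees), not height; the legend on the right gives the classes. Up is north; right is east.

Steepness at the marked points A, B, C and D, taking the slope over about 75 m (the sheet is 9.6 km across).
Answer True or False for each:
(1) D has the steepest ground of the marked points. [False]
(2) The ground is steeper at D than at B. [False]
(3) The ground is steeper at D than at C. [True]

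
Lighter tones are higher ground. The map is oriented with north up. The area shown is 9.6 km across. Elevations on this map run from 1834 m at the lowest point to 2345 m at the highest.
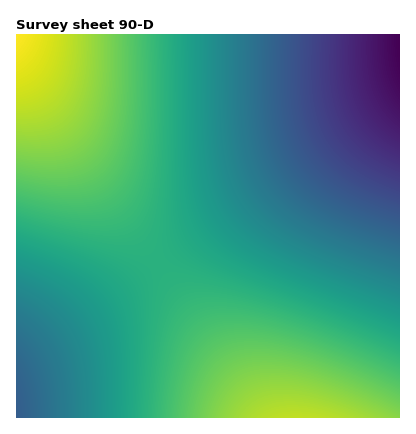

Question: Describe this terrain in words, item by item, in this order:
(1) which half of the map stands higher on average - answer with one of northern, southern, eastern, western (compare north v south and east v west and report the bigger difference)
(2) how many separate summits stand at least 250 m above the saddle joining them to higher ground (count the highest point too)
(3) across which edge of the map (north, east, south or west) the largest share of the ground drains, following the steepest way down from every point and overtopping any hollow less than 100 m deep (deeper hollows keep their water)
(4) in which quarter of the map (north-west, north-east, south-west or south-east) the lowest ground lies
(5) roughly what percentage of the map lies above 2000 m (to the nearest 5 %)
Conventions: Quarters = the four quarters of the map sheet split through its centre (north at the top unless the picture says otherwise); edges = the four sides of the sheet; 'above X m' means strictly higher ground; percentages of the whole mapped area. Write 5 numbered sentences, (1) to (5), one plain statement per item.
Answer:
(1) The western half stands higher on average than the eastern half.
(2) 1 summit rises at least 250 m above its surroundings.
(3) Most of the ground drains across the eastern edge.
(4) Look to the north-east quarter for the lowest ground.
(5) Roughly 85 % of the ground is higher than 2000 m.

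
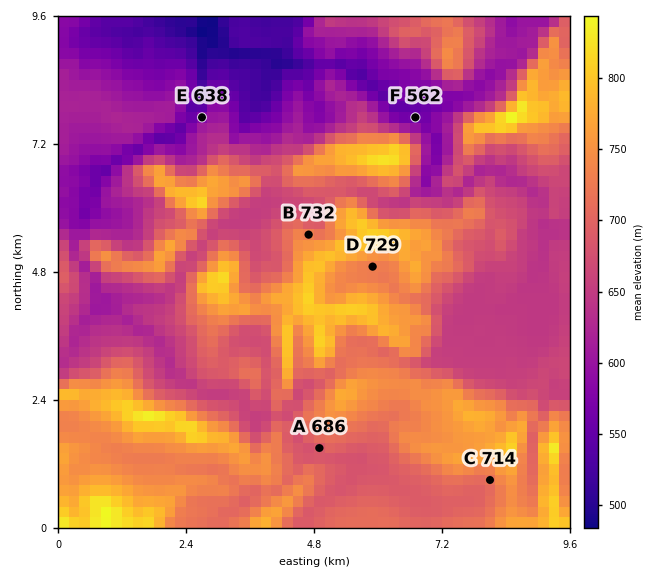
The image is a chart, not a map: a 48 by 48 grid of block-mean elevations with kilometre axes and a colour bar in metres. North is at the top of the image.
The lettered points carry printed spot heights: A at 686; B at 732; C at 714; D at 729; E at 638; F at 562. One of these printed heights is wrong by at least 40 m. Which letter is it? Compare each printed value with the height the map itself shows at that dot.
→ E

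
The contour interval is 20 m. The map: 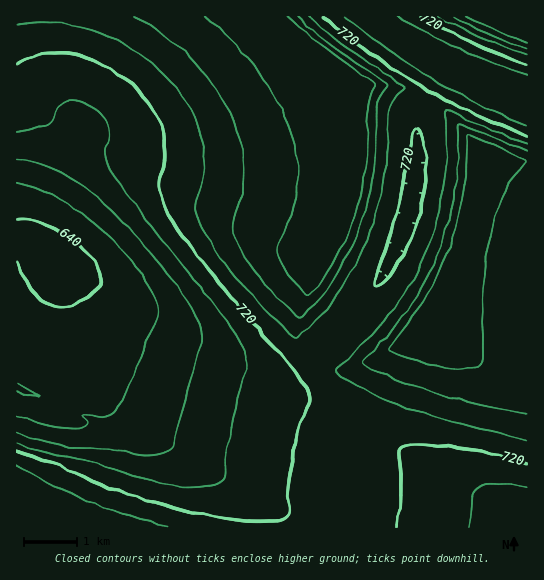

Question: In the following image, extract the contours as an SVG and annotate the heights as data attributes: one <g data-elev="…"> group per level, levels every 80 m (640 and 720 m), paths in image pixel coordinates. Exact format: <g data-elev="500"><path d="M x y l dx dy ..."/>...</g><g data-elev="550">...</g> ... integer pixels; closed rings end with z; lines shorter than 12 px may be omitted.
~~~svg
<g data-elev="640"><path d="M17 218l12 1 14 4 15 7 13 9 13 11 11 12 6 11 1 9-8 9-16 11-12 4-12 0-11-4-9-9-9-14-8-17"/></g><g data-elev="720"><path d="M396 527l5-34-2-40 4-6 16-3 30 2 37 7 41 10"/><path d="M375 286l2-12 22-72 14-66 2-6 3-1 3 4 2 9 2 23-1 24-5 25-8 24-12 24-14 19-6 4z"/><path d="M527 136l-52-22-54-28-50-32-48-37"/><path d="M17 64l12-6 14-4 18-1 17 3 17 6 18 9 16 11 13 13 14 20 8 20 1 22-6 22 0 8 3 14 7 14 14 23 21 27 89 105 13 19 4 12-11 28-7 25-2 27 1 32-5 5-8 3-19 0-28-2-32-6-33-7-49-16-64-27-36-11"/><path d="M421 17l52 26 54 21"/></g>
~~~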